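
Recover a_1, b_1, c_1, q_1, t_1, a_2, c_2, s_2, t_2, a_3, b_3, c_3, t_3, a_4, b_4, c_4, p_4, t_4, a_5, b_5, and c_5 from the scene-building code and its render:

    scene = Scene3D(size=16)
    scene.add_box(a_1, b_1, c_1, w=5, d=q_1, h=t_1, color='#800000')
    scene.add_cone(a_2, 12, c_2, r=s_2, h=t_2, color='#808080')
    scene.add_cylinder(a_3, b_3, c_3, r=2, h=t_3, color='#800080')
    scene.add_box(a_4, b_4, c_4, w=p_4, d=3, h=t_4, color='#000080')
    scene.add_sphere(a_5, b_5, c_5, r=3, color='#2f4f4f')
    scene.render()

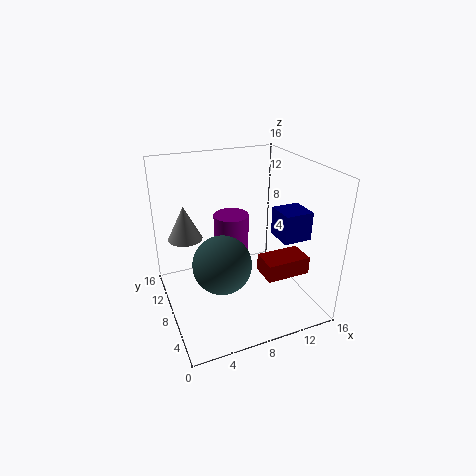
a_1 = 10
b_1 = 4
c_1 = 4
q_1 = 3
t_1 = 2
a_2 = 3
c_2 = 7
s_2 = 2
t_2 = 4
a_3 = 8
b_3 = 10
c_3 = 5
t_3 = 5
a_4 = 11
b_4 = 3
c_4 = 9
p_4 = 3
t_4 = 3
a_5 = 5
b_5 = 5
c_5 = 7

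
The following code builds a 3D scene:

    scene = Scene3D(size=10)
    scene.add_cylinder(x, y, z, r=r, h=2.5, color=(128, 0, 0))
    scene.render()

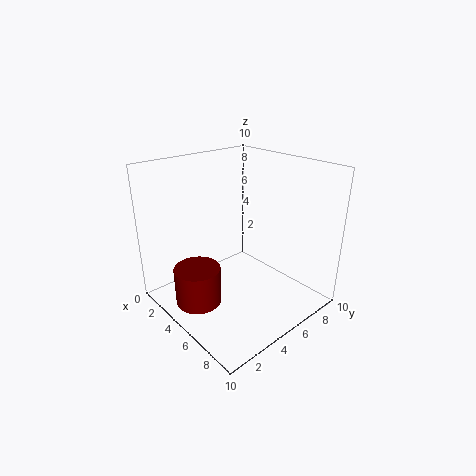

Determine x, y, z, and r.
x = 5, y = 1.5, z = 1.5, r = 1.5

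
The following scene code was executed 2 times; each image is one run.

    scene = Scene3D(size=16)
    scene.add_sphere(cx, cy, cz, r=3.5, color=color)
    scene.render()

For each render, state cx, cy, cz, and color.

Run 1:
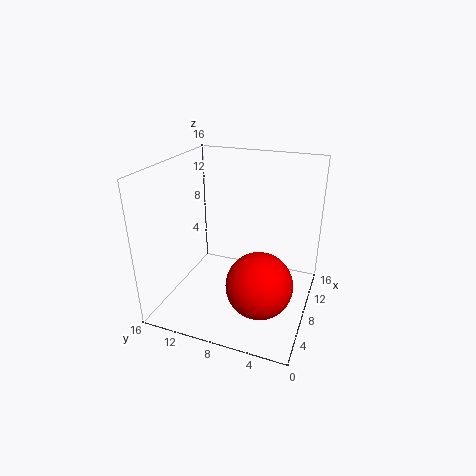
cx = 5, cy = 4.5, cz = 4.5, color = 'red'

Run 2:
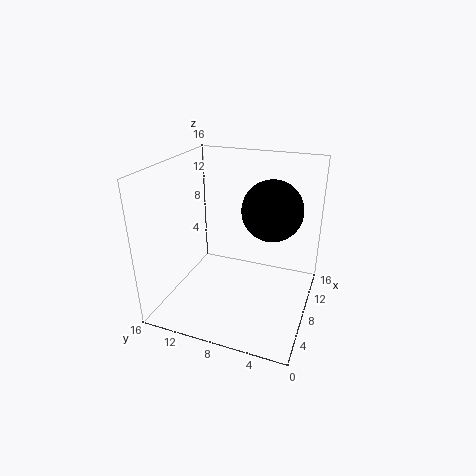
cx = 11, cy = 5, cz = 10.5, color = 'black'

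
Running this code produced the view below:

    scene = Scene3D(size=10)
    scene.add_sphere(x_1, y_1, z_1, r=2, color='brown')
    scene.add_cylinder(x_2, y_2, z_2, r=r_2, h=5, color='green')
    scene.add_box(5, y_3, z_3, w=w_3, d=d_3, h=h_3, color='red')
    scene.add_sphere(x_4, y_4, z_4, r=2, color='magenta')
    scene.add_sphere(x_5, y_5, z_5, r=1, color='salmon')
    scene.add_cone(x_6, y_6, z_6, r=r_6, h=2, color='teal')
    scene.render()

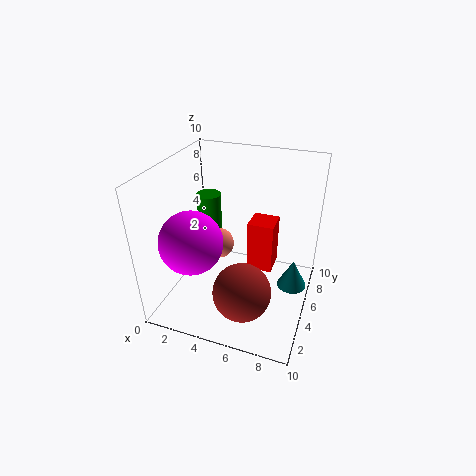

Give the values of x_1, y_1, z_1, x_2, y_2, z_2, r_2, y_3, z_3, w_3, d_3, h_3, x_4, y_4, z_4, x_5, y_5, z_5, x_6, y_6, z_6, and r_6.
x_1 = 6; y_1 = 3; z_1 = 2; x_2 = 1; y_2 = 9; z_2 = 1; r_2 = 1; y_3 = 7; z_3 = 1; w_3 = 2; d_3 = 2; h_3 = 4; x_4 = 3; y_4 = 2; z_4 = 6; x_5 = 4; y_5 = 4; z_5 = 5; x_6 = 9; y_6 = 5; z_6 = 2; r_6 = 1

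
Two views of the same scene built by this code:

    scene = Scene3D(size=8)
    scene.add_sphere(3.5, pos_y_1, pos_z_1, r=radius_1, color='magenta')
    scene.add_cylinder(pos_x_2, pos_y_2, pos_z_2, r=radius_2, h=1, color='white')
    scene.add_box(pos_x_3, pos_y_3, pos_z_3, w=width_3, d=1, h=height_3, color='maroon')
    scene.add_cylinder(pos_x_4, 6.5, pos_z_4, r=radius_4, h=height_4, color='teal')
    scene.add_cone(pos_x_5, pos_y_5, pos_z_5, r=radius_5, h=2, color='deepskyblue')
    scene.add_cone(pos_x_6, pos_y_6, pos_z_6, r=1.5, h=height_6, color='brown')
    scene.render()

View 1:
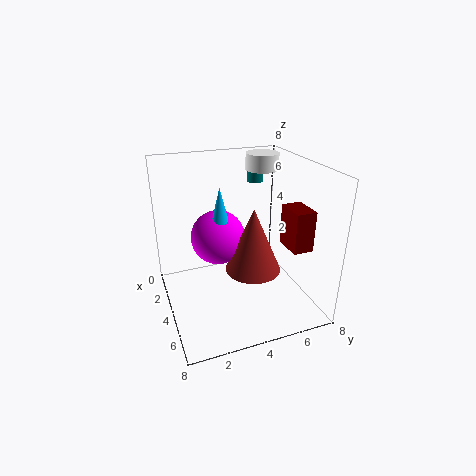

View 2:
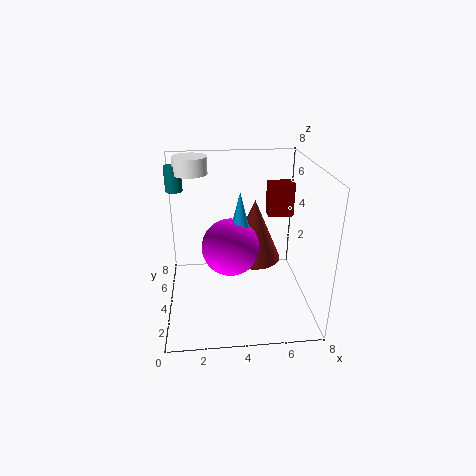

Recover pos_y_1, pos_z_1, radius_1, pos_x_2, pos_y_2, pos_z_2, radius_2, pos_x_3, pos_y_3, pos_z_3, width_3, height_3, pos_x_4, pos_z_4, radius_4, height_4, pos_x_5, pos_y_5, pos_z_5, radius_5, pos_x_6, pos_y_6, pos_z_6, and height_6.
pos_y_1 = 3, pos_z_1 = 4, radius_1 = 1.5, pos_x_2 = 1.5, pos_y_2 = 6.5, pos_z_2 = 7, radius_2 = 1, pos_x_3 = 6, pos_y_3 = 5.5, pos_z_3 = 4.5, width_3 = 1.5, height_3 = 2, pos_x_4 = 0.5, pos_z_4 = 6, radius_4 = 0.5, height_4 = 1.5, pos_x_5 = 4, pos_y_5 = 3, pos_z_5 = 5, radius_5 = 0.5, pos_x_6 = 5, pos_y_6 = 4.5, pos_z_6 = 2.5, height_6 = 3.5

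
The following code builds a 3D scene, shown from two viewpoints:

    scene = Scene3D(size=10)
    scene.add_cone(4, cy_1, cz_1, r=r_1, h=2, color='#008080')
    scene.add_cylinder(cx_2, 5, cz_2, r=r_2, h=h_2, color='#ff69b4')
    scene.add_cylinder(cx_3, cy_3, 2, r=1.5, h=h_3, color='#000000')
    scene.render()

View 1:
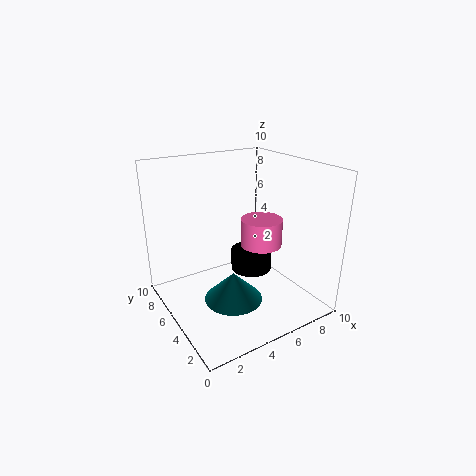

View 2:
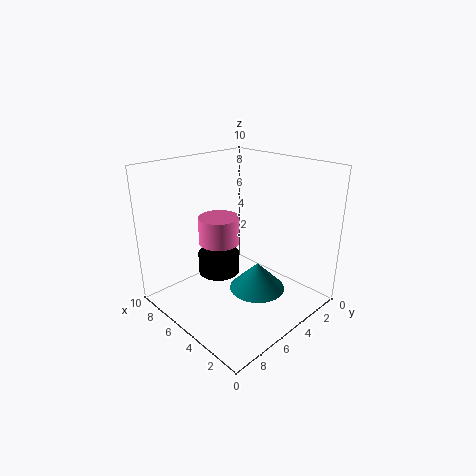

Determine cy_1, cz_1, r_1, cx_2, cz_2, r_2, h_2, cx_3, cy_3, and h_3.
cy_1 = 4
cz_1 = 1
r_1 = 2
cx_2 = 7
cz_2 = 4
r_2 = 1.5
h_2 = 2
cx_3 = 6.5
cy_3 = 5.5
h_3 = 1.5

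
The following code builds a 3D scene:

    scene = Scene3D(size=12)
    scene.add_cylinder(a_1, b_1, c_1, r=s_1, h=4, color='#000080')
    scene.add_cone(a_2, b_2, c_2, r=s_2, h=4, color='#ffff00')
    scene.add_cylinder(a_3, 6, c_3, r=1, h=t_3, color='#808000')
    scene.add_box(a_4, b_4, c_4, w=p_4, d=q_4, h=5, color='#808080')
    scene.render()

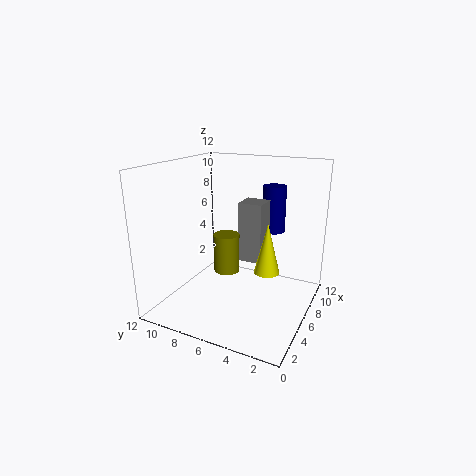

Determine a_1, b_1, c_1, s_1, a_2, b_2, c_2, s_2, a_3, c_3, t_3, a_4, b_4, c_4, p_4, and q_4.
a_1 = 9; b_1 = 4; c_1 = 6; s_1 = 1; a_2 = 5; b_2 = 3; c_2 = 4; s_2 = 1; a_3 = 4; c_3 = 4; t_3 = 3; a_4 = 6; b_4 = 4; c_4 = 4; p_4 = 2; q_4 = 2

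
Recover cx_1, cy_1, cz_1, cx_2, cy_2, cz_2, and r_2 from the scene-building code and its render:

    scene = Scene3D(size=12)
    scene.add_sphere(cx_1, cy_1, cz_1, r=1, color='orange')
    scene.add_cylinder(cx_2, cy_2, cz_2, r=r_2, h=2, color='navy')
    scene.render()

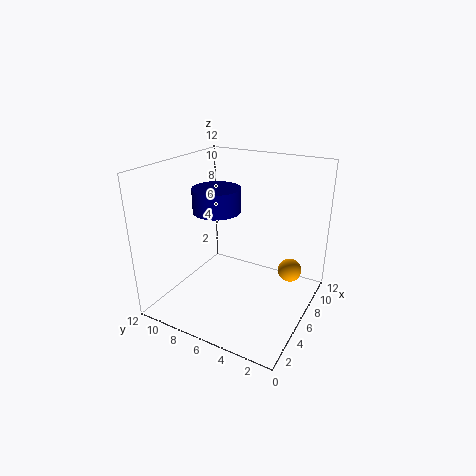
cx_1 = 8
cy_1 = 2
cz_1 = 3
cx_2 = 6
cy_2 = 8
cz_2 = 8
r_2 = 2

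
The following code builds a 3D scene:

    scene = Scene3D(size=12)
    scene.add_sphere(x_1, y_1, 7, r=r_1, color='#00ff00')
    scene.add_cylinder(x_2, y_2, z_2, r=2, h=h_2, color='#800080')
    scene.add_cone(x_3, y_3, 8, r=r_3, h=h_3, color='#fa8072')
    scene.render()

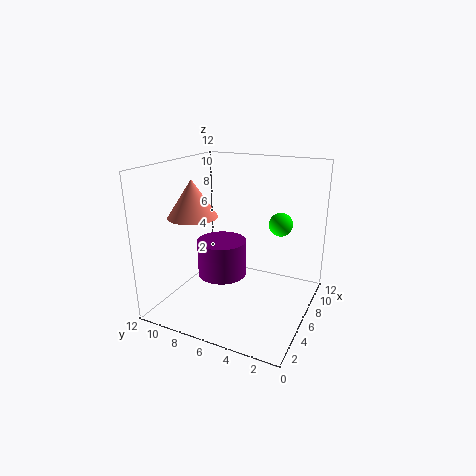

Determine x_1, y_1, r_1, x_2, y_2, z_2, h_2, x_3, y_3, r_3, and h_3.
x_1 = 8; y_1 = 3; r_1 = 1; x_2 = 5; y_2 = 7; z_2 = 3; h_2 = 3; x_3 = 4; y_3 = 9; r_3 = 2; h_3 = 3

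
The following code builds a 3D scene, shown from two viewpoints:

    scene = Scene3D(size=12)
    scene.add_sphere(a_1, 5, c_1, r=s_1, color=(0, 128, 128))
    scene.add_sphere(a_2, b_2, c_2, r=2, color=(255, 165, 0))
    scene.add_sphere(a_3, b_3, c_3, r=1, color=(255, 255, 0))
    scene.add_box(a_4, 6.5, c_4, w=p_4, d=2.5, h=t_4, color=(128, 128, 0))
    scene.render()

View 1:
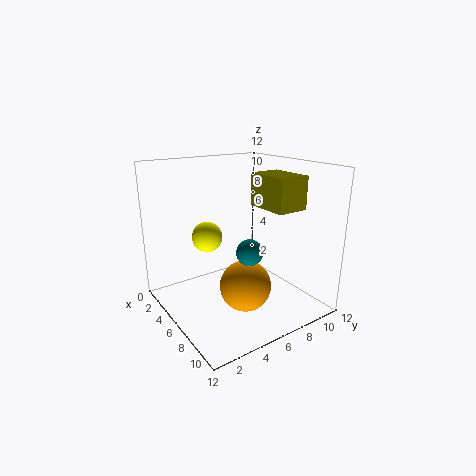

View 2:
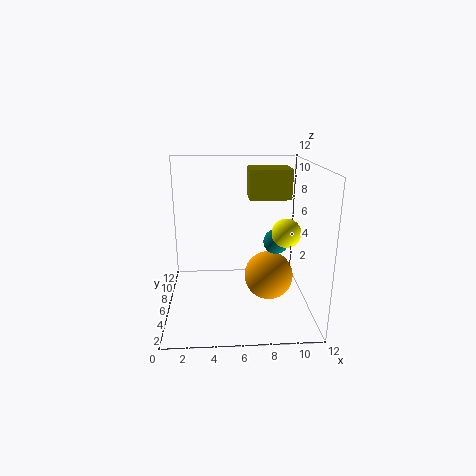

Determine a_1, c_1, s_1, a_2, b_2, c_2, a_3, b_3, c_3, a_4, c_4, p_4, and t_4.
a_1 = 9; c_1 = 6; s_1 = 1; a_2 = 8.5; b_2 = 5; c_2 = 3; a_3 = 9; b_3 = 1.5; c_3 = 8; a_4 = 7; c_4 = 9; p_4 = 3.5; t_4 = 2.5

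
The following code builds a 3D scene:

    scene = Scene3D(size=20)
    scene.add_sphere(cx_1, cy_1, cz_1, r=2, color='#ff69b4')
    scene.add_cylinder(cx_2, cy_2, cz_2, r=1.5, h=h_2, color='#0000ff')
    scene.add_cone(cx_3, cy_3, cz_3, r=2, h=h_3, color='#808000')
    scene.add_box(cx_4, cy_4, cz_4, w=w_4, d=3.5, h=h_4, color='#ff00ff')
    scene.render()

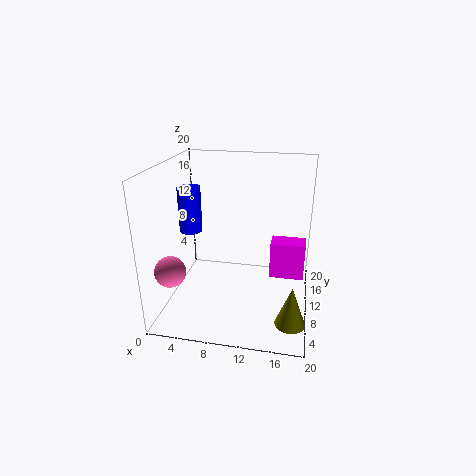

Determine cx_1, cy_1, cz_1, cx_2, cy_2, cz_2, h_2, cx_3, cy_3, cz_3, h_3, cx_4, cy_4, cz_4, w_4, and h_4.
cx_1 = 2.5; cy_1 = 3.5; cz_1 = 7.5; cx_2 = 4; cy_2 = 8; cz_2 = 11.5; h_2 = 6; cx_3 = 18; cy_3 = 5; cz_3 = 0.5; h_3 = 5.5; cx_4 = 14; cy_4 = 16; cz_4 = 0.5; w_4 = 5.5; h_4 = 6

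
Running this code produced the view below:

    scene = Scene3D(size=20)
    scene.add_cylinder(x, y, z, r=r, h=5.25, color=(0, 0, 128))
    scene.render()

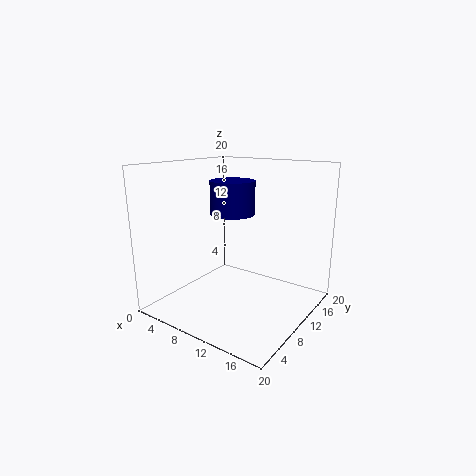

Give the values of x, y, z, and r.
x = 5.5, y = 15, z = 11.75, r = 3.5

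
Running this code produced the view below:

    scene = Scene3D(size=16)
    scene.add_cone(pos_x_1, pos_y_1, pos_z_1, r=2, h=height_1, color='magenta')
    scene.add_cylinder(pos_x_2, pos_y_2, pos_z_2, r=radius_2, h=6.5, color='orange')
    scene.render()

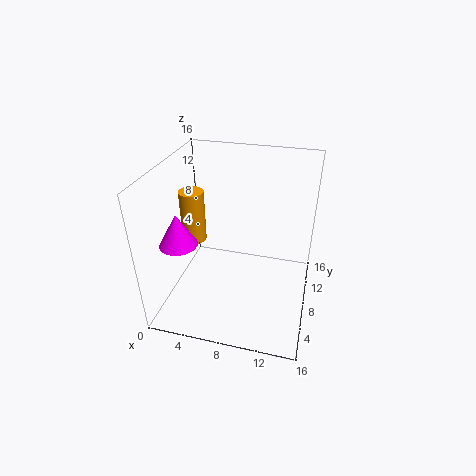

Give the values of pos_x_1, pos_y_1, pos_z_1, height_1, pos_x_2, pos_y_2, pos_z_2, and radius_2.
pos_x_1 = 2.5; pos_y_1 = 4.5; pos_z_1 = 8.5; height_1 = 3.5; pos_x_2 = 1.5; pos_y_2 = 11; pos_z_2 = 5; radius_2 = 1.5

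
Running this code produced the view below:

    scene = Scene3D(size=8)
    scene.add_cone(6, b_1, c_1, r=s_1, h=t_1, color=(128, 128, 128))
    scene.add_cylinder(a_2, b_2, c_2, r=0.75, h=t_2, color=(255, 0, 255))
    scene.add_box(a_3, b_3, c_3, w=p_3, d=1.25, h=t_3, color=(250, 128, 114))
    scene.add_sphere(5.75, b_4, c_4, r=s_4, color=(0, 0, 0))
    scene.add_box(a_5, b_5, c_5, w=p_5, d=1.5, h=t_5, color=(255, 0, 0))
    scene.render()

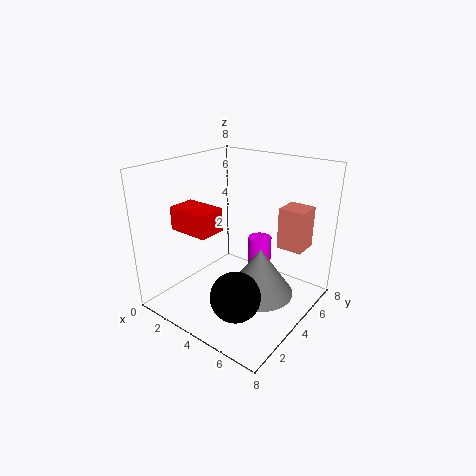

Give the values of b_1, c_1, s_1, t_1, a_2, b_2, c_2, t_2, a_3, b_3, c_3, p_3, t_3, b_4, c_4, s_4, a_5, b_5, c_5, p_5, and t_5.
b_1 = 3.25; c_1 = 1.75; s_1 = 1.75; t_1 = 2.5; a_2 = 3.5; b_2 = 7; c_2 = 0.75; t_2 = 2; a_3 = 6.75; b_3 = 3.5; c_3 = 4.5; p_3 = 1.25; t_3 = 2; b_4 = 1.5; c_4 = 2.25; s_4 = 1.25; a_5 = 1.5; b_5 = 1.5; c_5 = 4.75; p_5 = 2.25; t_5 = 1.25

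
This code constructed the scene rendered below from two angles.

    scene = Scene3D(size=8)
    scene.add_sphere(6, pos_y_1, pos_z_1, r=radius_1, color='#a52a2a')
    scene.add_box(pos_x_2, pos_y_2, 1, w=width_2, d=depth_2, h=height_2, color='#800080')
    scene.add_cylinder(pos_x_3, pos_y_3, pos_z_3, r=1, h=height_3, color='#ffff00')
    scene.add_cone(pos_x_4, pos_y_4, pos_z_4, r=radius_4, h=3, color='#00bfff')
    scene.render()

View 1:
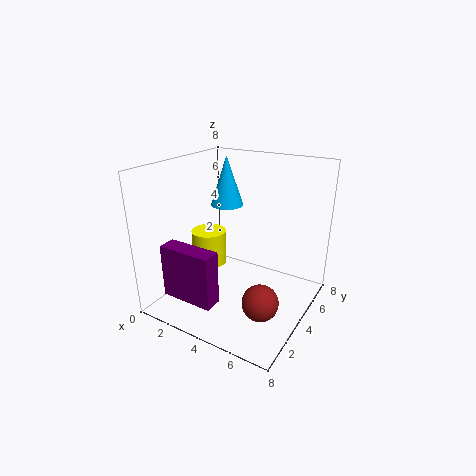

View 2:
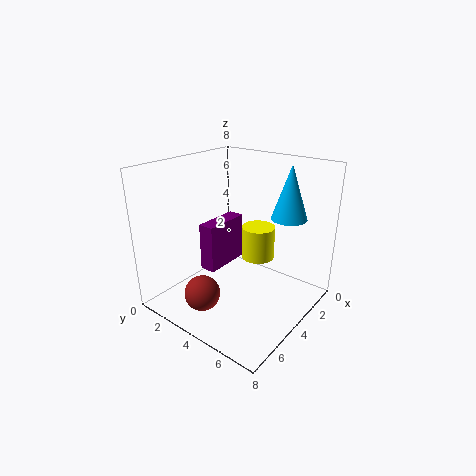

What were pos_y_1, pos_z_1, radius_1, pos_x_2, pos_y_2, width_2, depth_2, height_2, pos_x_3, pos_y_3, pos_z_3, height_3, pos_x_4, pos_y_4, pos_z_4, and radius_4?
pos_y_1 = 3, pos_z_1 = 1, radius_1 = 1, pos_x_2 = 1, pos_y_2 = 1, width_2 = 3, depth_2 = 1, height_2 = 3, pos_x_3 = 2, pos_y_3 = 4, pos_z_3 = 2, height_3 = 2, pos_x_4 = 2, pos_y_4 = 6, pos_z_4 = 5, radius_4 = 1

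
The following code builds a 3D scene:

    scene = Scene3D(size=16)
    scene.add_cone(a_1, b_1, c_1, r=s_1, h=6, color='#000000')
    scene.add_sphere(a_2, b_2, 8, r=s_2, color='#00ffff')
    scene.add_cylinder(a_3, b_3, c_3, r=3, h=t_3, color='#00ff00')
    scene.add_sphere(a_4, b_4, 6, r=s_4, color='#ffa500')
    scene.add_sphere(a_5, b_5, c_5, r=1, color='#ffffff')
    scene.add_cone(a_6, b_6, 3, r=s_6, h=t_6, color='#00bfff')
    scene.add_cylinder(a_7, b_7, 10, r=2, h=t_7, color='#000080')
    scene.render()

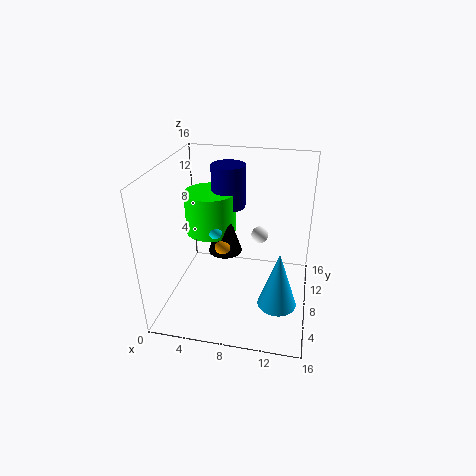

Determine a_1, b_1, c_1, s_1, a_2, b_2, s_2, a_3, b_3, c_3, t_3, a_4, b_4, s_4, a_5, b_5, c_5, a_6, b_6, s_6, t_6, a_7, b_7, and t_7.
a_1 = 6
b_1 = 10
c_1 = 5
s_1 = 2
a_2 = 5
b_2 = 9
s_2 = 1
a_3 = 4
b_3 = 11
c_3 = 7
t_3 = 5
a_4 = 6
b_4 = 9
s_4 = 1
a_5 = 10
b_5 = 11
c_5 = 7
a_6 = 13
b_6 = 4
s_6 = 2
t_6 = 6
a_7 = 6
b_7 = 12
t_7 = 5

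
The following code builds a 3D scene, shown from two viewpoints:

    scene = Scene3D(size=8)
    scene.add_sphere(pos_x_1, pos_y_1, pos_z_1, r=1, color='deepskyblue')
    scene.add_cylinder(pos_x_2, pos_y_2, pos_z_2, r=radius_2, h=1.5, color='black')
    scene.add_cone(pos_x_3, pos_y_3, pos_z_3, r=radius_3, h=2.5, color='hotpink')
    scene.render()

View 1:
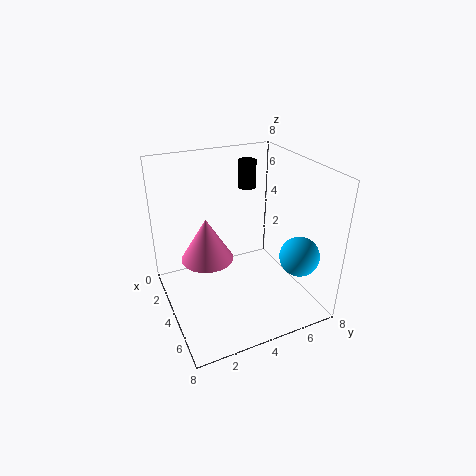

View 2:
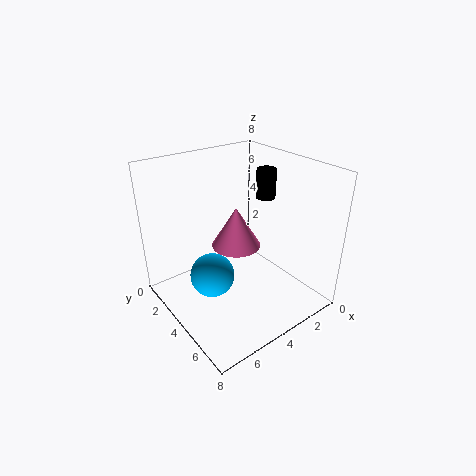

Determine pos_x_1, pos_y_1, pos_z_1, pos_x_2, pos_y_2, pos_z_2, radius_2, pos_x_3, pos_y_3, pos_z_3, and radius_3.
pos_x_1 = 7, pos_y_1 = 6, pos_z_1 = 4, pos_x_2 = 3, pos_y_2 = 5, pos_z_2 = 6.5, radius_2 = 0.5, pos_x_3 = 3, pos_y_3 = 2.5, pos_z_3 = 2.5, radius_3 = 1.5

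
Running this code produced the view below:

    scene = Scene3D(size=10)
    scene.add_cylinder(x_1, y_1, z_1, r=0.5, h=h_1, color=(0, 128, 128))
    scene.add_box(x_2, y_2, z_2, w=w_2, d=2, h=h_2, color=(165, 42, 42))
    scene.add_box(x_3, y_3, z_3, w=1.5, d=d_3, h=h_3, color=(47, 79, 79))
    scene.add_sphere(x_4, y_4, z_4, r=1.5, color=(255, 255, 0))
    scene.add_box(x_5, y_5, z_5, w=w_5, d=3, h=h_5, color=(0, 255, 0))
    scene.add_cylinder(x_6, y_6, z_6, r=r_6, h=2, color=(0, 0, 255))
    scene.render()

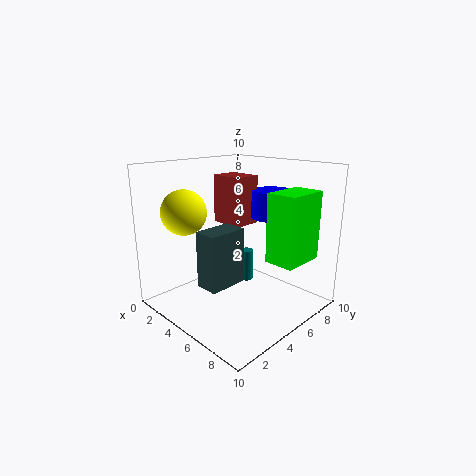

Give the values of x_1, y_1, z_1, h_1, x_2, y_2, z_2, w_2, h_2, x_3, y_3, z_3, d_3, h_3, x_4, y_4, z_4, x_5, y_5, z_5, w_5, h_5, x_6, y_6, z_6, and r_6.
x_1 = 3.5; y_1 = 7.5; z_1 = 0.5; h_1 = 2.5; x_2 = 2; y_2 = 5.5; z_2 = 5.5; w_2 = 2.5; h_2 = 3.5; x_3 = 5.5; y_3 = 1; z_3 = 3; d_3 = 2.5; h_3 = 3.5; x_4 = 3; y_4 = 2; z_4 = 7; x_5 = 7.5; y_5 = 5; z_5 = 4; w_5 = 2; h_5 = 4.5; x_6 = 5.5; y_6 = 8; z_6 = 6; r_6 = 1.5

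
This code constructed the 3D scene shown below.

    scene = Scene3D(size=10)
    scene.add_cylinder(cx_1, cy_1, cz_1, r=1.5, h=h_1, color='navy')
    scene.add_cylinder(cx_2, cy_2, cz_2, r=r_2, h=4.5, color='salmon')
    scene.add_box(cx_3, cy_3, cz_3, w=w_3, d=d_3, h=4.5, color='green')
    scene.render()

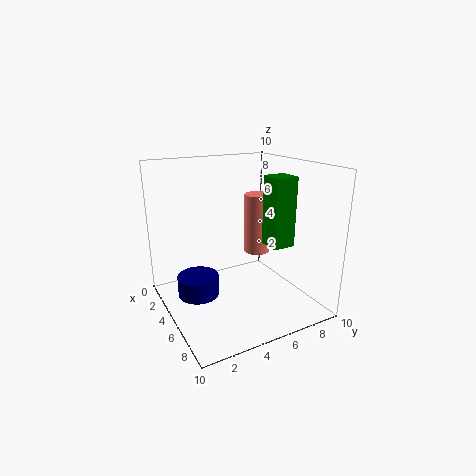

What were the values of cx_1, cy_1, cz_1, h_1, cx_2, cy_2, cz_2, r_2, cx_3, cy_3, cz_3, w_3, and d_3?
cx_1 = 3.5, cy_1 = 2.5, cz_1 = 0.5, h_1 = 1.5, cx_2 = 3.5, cy_2 = 7.5, cz_2 = 3, r_2 = 1, cx_3 = 6.5, cy_3 = 6, cz_3 = 5, w_3 = 1.5, d_3 = 1.5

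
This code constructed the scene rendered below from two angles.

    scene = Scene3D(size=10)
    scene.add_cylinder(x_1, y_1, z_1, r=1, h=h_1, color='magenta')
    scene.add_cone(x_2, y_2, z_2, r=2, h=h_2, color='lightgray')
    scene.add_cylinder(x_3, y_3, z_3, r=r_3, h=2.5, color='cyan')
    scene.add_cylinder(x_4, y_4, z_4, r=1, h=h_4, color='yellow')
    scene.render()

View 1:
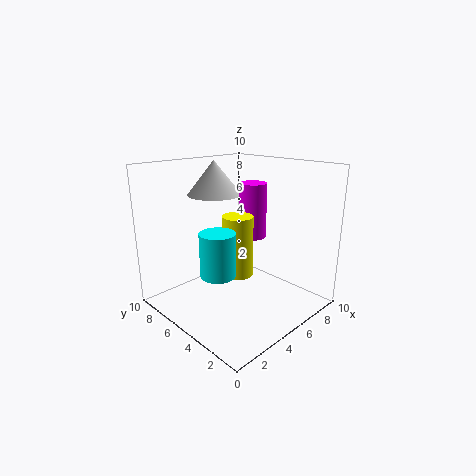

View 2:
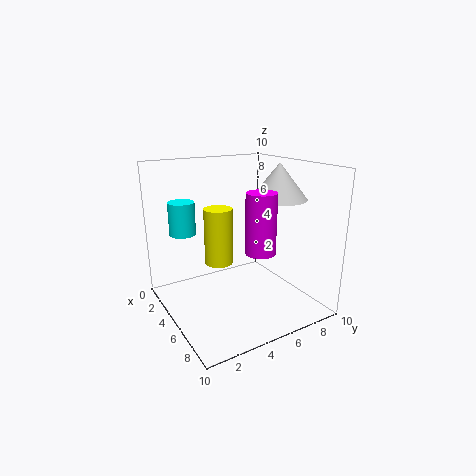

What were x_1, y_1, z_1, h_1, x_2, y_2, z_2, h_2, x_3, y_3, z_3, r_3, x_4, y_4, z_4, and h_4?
x_1 = 7; y_1 = 5.5; z_1 = 4.5; h_1 = 4; x_2 = 5.5; y_2 = 8; z_2 = 7.5; h_2 = 2.5; x_3 = 1; y_3 = 2.5; z_3 = 4.5; r_3 = 1; x_4 = 4; y_4 = 4; z_4 = 3; h_4 = 4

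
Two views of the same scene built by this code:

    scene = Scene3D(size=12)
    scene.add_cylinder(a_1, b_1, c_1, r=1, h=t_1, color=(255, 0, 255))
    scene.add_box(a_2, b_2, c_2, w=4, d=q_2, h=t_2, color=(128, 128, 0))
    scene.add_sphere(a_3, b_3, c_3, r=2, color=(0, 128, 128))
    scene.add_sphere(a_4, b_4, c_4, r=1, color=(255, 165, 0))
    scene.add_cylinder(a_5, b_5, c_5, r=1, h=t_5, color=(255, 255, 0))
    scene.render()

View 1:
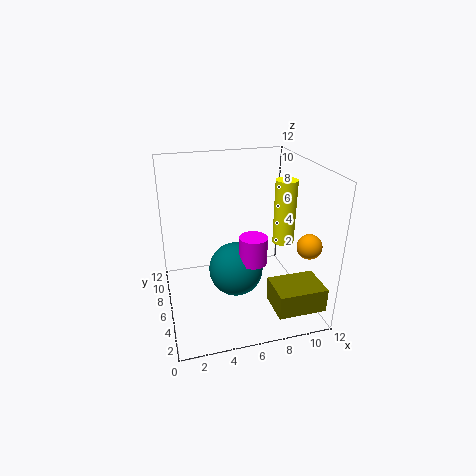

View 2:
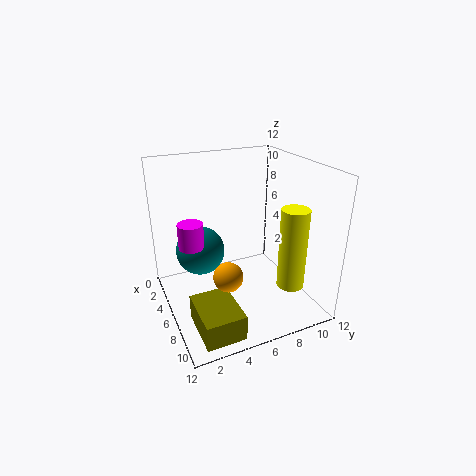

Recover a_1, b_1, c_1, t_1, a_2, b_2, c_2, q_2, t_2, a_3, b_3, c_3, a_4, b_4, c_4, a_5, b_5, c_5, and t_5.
a_1 = 6, b_1 = 2, c_1 = 6, t_1 = 2, a_2 = 8, b_2 = 1, c_2 = 1, q_2 = 3, t_2 = 2, a_3 = 5, b_3 = 3, c_3 = 5, a_4 = 11, b_4 = 3, c_4 = 6, a_5 = 11, b_5 = 8, c_5 = 4, t_5 = 6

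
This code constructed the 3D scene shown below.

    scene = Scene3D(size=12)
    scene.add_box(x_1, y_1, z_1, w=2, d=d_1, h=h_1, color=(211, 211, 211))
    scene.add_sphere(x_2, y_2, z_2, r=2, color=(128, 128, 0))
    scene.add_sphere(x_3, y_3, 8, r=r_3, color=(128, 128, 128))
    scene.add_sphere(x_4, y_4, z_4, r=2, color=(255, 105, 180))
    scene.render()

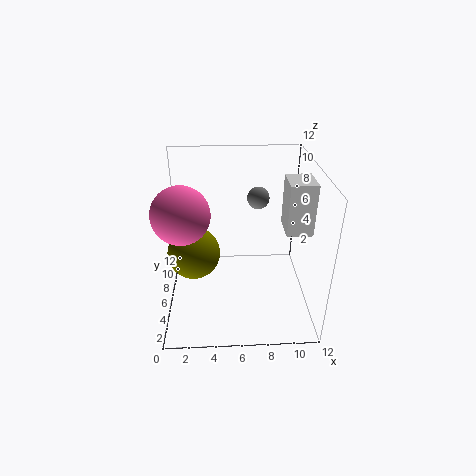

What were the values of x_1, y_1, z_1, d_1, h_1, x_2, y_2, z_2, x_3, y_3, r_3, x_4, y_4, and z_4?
x_1 = 9.5
y_1 = 3.5
z_1 = 7.5
d_1 = 2.5
h_1 = 4
x_2 = 2.5
y_2 = 4
z_2 = 6
x_3 = 8
y_3 = 9.5
r_3 = 1
x_4 = 2
y_4 = 2.5
z_4 = 10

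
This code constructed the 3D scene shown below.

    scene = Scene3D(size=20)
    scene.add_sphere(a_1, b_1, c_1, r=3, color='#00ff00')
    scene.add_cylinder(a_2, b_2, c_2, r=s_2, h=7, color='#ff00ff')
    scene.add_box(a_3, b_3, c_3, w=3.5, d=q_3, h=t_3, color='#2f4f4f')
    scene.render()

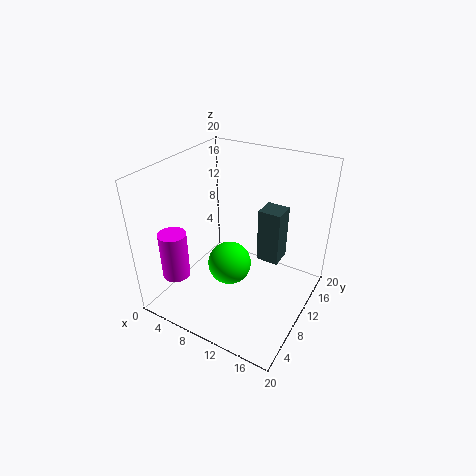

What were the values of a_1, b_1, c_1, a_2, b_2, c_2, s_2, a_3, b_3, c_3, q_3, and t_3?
a_1 = 9.5, b_1 = 8.5, c_1 = 6.5, a_2 = 2, b_2 = 5.5, c_2 = 3.5, s_2 = 2, a_3 = 10.5, b_3 = 15, c_3 = 3.5, q_3 = 3.5, t_3 = 8.5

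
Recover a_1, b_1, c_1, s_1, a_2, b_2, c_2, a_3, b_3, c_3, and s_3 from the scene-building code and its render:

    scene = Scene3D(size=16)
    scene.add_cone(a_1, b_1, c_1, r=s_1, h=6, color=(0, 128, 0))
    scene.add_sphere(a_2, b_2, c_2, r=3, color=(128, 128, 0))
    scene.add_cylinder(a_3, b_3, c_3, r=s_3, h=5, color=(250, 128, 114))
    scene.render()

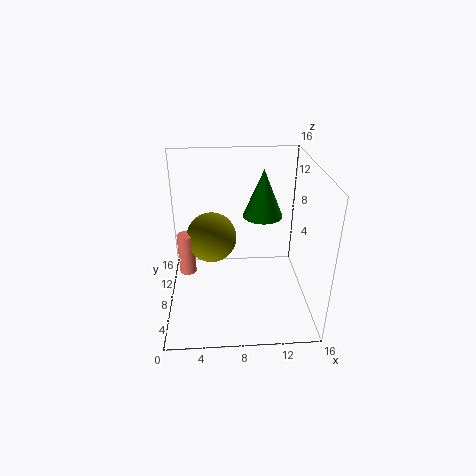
a_1 = 11.5, b_1 = 13.5, c_1 = 8, s_1 = 2.5, a_2 = 5, b_2 = 11, c_2 = 6.5, a_3 = 2, b_3 = 10, c_3 = 2.5, s_3 = 1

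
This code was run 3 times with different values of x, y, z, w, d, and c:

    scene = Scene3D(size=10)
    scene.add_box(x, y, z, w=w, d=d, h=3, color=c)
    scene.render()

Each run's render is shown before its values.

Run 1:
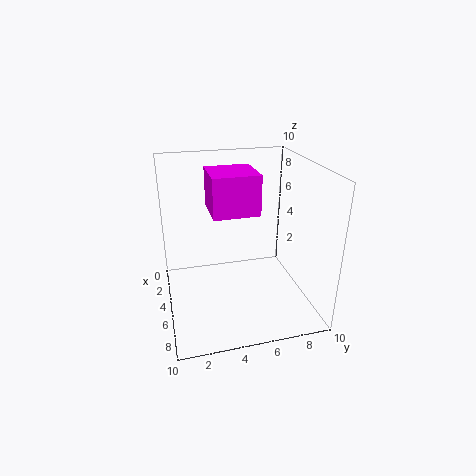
x = 0.5
y = 3.5
z = 6
w = 3.5
d = 3.5
c = 'magenta'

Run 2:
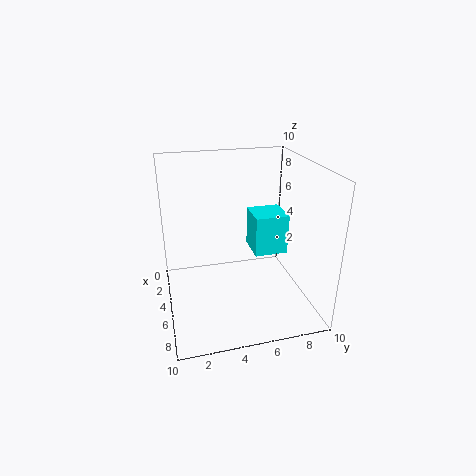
x = 2
y = 6.5
z = 3
w = 2.5
d = 2.5
c = 'cyan'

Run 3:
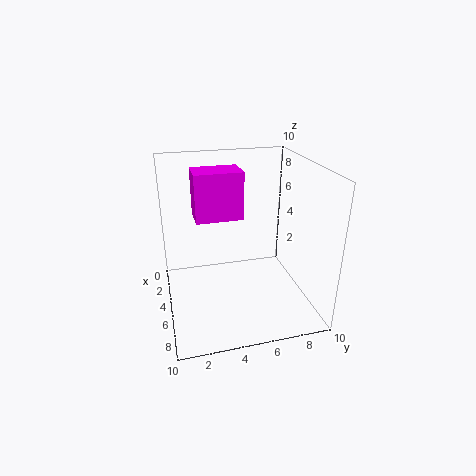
x = 4.5
y = 2
z = 7
w = 2
d = 3
c = 'magenta'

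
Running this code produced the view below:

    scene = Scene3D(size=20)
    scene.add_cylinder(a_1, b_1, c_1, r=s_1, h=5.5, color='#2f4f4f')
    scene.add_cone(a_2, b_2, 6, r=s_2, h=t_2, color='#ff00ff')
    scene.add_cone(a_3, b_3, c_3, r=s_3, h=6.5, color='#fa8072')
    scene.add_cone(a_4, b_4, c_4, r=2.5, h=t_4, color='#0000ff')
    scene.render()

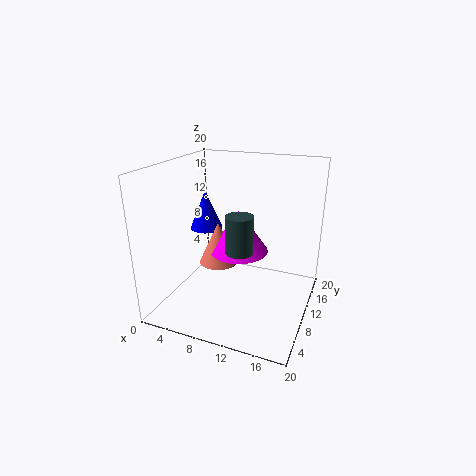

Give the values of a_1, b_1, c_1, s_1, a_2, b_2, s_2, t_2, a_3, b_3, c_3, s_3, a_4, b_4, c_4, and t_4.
a_1 = 10; b_1 = 10.5; c_1 = 7.5; s_1 = 2; a_2 = 8.5; b_2 = 14; s_2 = 4.5; t_2 = 6.5; a_3 = 5.5; b_3 = 13; c_3 = 4; s_3 = 3; a_4 = 3; b_4 = 14; c_4 = 9; t_4 = 6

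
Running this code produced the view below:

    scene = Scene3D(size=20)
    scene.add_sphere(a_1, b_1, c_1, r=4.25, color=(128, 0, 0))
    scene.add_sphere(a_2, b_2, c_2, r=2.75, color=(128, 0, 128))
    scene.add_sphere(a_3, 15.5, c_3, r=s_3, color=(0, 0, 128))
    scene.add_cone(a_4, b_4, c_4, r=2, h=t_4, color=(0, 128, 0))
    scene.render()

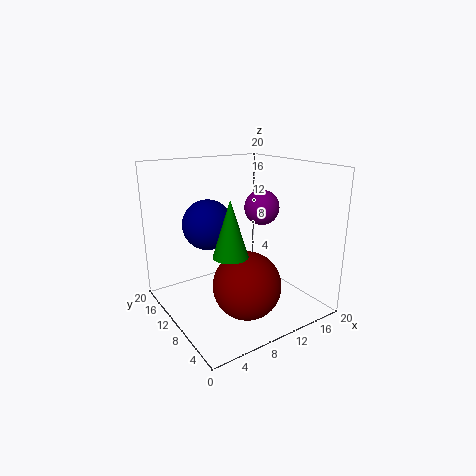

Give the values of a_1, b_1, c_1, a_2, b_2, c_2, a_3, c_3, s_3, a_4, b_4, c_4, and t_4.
a_1 = 7.5, b_1 = 4.25, c_1 = 6, a_2 = 17, b_2 = 13.75, c_2 = 12.5, a_3 = 8.25, c_3 = 10.75, s_3 = 3.75, a_4 = 4.5, b_4 = 3.25, c_4 = 11, t_4 = 6.5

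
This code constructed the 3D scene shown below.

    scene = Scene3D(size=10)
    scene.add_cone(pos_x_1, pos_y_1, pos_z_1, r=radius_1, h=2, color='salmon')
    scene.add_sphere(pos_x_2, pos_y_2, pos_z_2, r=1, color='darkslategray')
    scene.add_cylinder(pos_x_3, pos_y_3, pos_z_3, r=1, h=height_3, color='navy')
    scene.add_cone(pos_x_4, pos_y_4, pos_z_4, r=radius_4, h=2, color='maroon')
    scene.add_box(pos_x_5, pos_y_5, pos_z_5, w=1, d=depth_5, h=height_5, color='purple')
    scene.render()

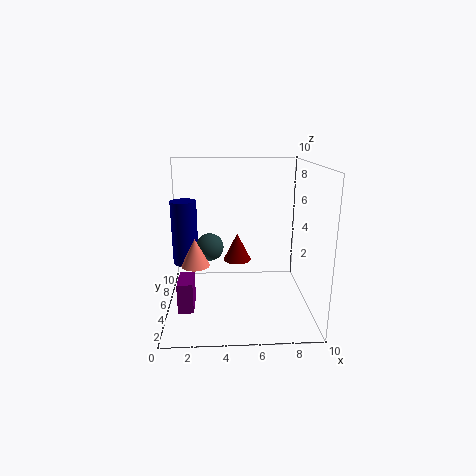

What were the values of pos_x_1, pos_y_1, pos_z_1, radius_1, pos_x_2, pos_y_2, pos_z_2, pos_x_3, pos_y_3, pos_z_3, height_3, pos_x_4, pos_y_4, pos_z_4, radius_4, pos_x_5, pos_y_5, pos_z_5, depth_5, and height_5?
pos_x_1 = 2, pos_y_1 = 5, pos_z_1 = 3, radius_1 = 1, pos_x_2 = 3, pos_y_2 = 6, pos_z_2 = 4, pos_x_3 = 1, pos_y_3 = 8, pos_z_3 = 2, height_3 = 5, pos_x_4 = 5, pos_y_4 = 6, pos_z_4 = 3, radius_4 = 1, pos_x_5 = 1, pos_y_5 = 2, pos_z_5 = 1, depth_5 = 2, height_5 = 2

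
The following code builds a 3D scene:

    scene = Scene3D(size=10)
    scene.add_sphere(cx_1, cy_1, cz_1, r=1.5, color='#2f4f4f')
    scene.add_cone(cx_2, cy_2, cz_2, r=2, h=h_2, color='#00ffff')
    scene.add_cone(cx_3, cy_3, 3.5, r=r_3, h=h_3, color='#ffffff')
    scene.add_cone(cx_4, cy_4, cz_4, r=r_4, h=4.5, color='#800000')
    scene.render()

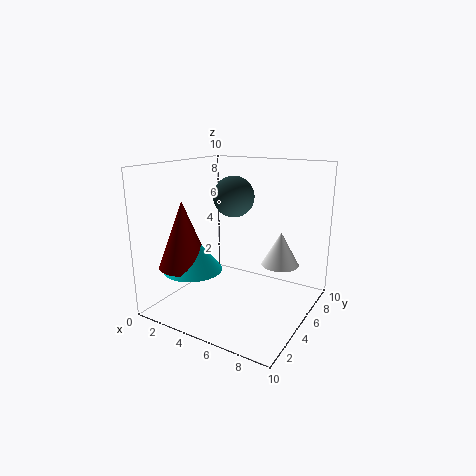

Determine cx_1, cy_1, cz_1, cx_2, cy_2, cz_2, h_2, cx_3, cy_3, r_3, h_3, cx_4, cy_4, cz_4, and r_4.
cx_1 = 3.75, cy_1 = 6.5, cz_1 = 7.5, cx_2 = 2.75, cy_2 = 2.75, cz_2 = 3, h_2 = 2.5, cx_3 = 8, cy_3 = 5.5, r_3 = 1.25, h_3 = 2.25, cx_4 = 2.25, cy_4 = 2.5, cz_4 = 3.25, r_4 = 1.75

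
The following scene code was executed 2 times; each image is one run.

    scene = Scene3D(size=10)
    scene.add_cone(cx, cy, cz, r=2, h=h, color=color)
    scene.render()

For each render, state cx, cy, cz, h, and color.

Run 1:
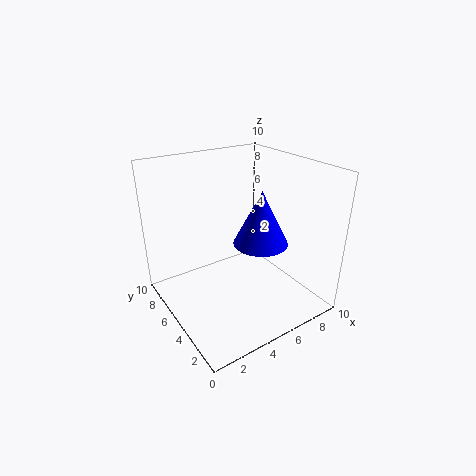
cx = 7
cy = 5
cz = 4
h = 4
color = 'blue'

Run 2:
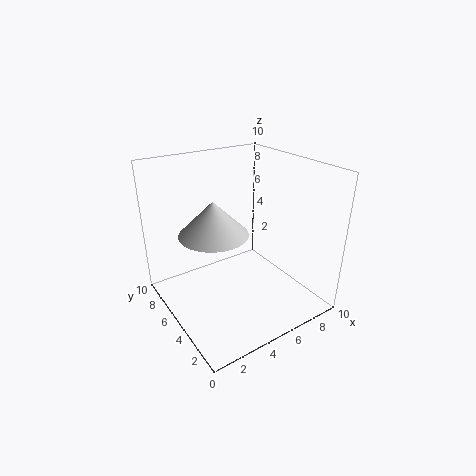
cx = 2
cy = 3
cz = 7
h = 2
color = 'lightgray'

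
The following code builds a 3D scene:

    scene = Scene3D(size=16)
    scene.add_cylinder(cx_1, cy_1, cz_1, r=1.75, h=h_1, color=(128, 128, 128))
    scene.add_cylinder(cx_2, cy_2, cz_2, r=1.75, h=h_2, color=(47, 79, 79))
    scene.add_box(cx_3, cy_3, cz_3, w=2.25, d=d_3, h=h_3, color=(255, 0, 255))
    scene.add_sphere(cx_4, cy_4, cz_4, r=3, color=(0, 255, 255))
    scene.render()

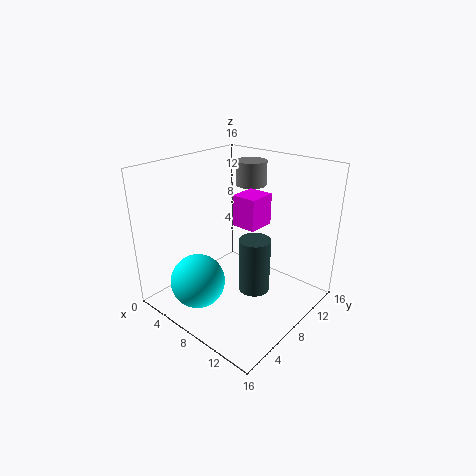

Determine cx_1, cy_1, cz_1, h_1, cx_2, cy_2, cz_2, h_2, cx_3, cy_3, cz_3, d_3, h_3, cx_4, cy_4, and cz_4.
cx_1 = 6.75, cy_1 = 11.75, cz_1 = 13, h_1 = 2.75, cx_2 = 10, cy_2 = 8.5, cz_2 = 2, h_2 = 6.25, cx_3 = 11.5, cy_3 = 3.25, cz_3 = 12.25, d_3 = 2.5, h_3 = 2.75, cx_4 = 5.75, cy_4 = 3.75, cz_4 = 3.5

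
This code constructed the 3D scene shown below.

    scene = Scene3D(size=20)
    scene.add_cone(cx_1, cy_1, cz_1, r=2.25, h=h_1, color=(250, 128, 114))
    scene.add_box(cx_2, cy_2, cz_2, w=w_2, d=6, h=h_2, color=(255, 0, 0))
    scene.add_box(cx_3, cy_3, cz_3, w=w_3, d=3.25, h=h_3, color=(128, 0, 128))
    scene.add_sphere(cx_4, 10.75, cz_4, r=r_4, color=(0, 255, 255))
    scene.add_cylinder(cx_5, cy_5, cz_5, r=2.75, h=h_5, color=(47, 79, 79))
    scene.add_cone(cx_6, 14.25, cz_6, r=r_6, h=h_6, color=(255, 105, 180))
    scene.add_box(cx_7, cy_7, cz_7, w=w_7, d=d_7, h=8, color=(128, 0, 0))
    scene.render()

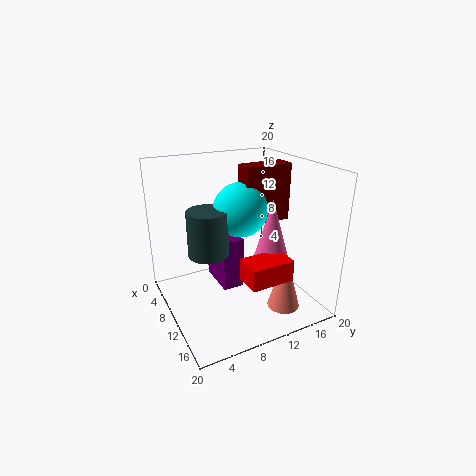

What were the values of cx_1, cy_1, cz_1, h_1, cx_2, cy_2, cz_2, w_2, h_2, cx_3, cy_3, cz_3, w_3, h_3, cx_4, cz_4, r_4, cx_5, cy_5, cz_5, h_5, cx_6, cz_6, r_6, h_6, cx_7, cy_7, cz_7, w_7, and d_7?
cx_1 = 15; cy_1 = 14.75; cz_1 = 0.5; h_1 = 8.25; cx_2 = 13; cy_2 = 8.75; cz_2 = 5.5; w_2 = 3.75; h_2 = 3; cx_3 = 1.5; cy_3 = 8.75; cz_3 = 0.5; w_3 = 6.5; h_3 = 8; cx_4 = 9.25; cz_4 = 13.75; r_4 = 3.75; cx_5 = 9.5; cy_5 = 5.75; cz_5 = 8.25; h_5 = 6.25; cx_6 = 12; cz_6 = 6.75; r_6 = 2.5; h_6 = 8.75; cx_7 = 8; cy_7 = 11; cz_7 = 11.75; w_7 = 2.75; d_7 = 6.75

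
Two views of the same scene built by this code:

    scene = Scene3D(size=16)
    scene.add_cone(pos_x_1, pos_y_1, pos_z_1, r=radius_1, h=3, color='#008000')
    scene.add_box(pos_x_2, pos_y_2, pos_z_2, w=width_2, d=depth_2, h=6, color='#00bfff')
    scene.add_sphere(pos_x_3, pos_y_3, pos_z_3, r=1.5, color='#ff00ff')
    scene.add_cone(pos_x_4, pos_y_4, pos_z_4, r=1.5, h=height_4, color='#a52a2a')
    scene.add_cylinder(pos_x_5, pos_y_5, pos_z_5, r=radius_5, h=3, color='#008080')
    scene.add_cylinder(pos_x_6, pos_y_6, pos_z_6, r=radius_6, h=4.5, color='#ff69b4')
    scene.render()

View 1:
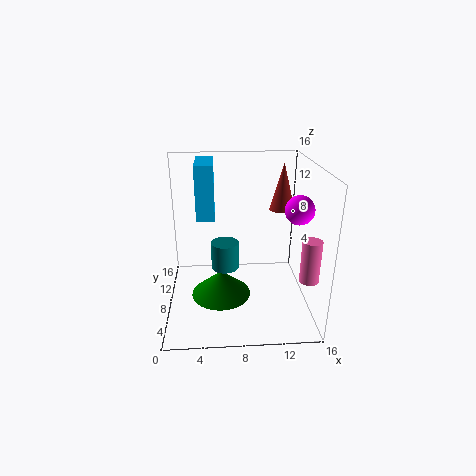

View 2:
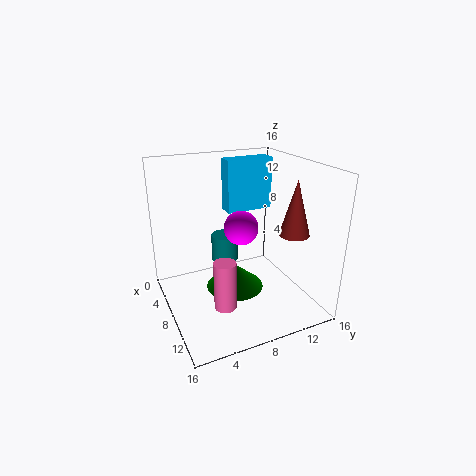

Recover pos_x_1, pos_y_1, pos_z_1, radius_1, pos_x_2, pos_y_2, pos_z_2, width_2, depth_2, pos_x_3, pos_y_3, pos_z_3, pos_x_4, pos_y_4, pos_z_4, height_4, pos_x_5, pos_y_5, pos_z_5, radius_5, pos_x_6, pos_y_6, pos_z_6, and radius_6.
pos_x_1 = 6; pos_y_1 = 8.5; pos_z_1 = 0.5; radius_1 = 3.5; pos_x_2 = 3.5; pos_y_2 = 8; pos_z_2 = 10; width_2 = 2; depth_2 = 5.5; pos_x_3 = 14; pos_y_3 = 5.5; pos_z_3 = 12; pos_x_4 = 13.5; pos_y_4 = 11.5; pos_z_4 = 10; height_4 = 5.5; pos_x_5 = 6.5; pos_y_5 = 7; pos_z_5 = 5; radius_5 = 1.5; pos_x_6 = 15; pos_y_6 = 3.5; pos_z_6 = 5; radius_6 = 1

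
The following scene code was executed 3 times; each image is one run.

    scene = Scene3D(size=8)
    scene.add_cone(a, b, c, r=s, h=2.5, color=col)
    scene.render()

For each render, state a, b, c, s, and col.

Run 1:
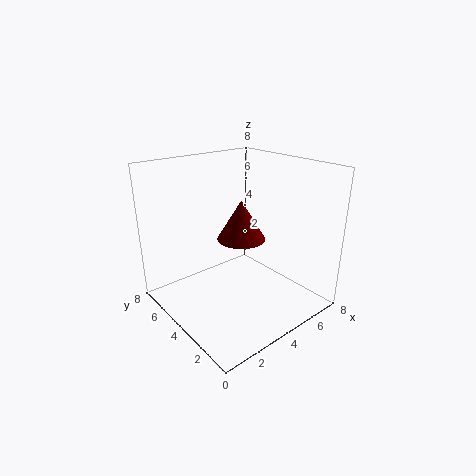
a = 5.5, b = 5.5, c = 3, s = 1.5, col = 'maroon'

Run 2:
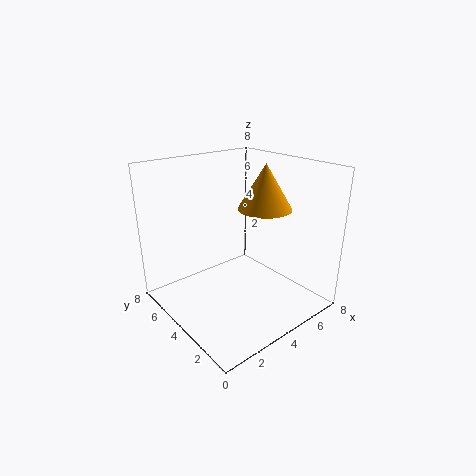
a = 5.5, b = 3.5, c = 5.5, s = 1.5, col = 'orange'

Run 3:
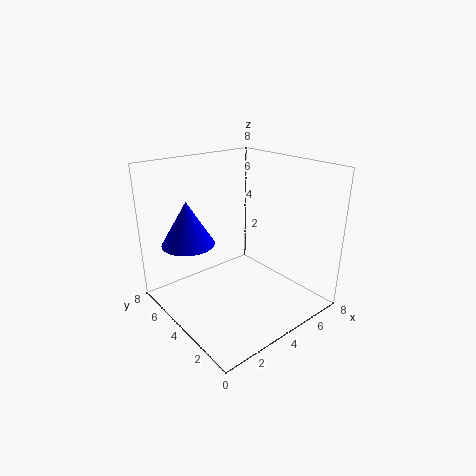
a = 2, b = 6, c = 3.5, s = 1.5, col = 'blue'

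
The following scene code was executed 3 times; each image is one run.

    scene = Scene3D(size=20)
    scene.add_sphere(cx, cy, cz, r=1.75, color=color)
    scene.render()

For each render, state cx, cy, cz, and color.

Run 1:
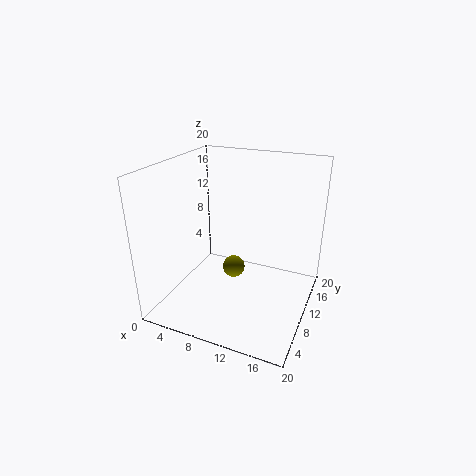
cx = 7.5; cy = 14; cz = 2.5; color = 'olive'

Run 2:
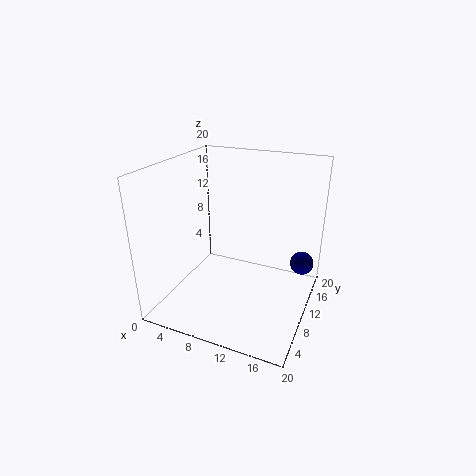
cx = 18; cy = 16; cz = 4.5; color = 'navy'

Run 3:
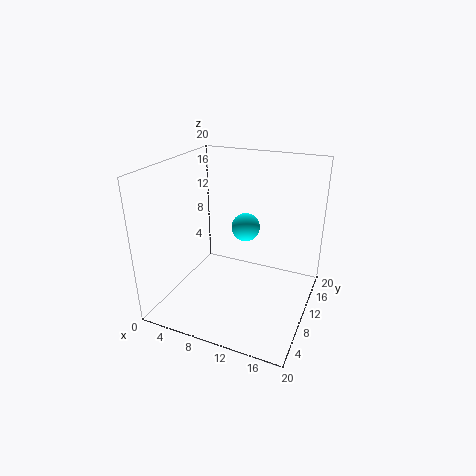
cx = 12.25; cy = 7.25; cz = 13.25; color = 'cyan'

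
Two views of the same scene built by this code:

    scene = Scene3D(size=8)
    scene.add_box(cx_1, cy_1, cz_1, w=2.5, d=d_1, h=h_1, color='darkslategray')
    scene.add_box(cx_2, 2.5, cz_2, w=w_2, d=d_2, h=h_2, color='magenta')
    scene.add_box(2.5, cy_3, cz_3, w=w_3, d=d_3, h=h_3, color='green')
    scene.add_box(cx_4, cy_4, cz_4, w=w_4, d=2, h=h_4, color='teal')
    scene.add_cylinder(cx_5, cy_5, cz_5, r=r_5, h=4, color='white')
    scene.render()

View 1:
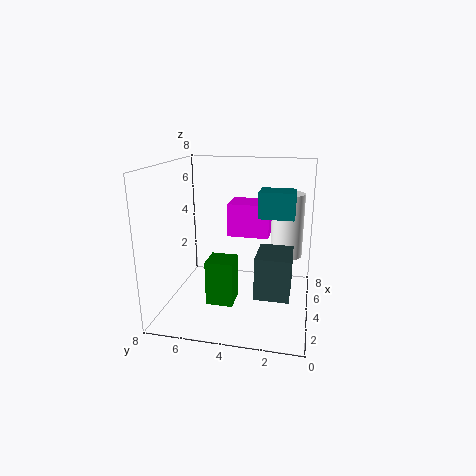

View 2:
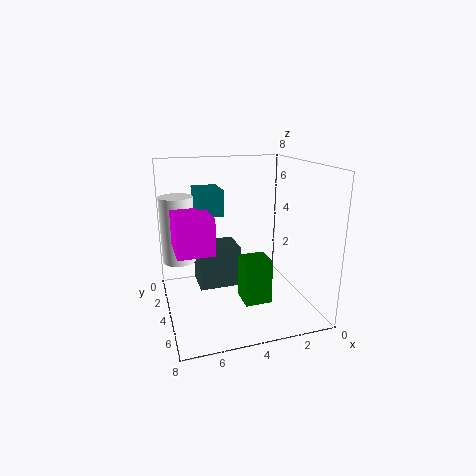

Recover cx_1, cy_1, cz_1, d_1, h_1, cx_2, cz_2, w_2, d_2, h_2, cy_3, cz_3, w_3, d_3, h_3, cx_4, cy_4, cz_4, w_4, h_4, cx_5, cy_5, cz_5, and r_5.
cx_1 = 3.5, cy_1 = 1, cz_1 = 0.5, d_1 = 2, h_1 = 2.5, cx_2 = 5.5, cz_2 = 3.5, w_2 = 2, d_2 = 2.5, h_2 = 2, cy_3 = 4, cz_3 = 0.5, w_3 = 1.5, d_3 = 1.5, h_3 = 2.5, cx_4 = 4.5, cy_4 = 1, cz_4 = 5, w_4 = 1.5, h_4 = 1.5, cx_5 = 7, cy_5 = 1.5, cz_5 = 2, r_5 = 1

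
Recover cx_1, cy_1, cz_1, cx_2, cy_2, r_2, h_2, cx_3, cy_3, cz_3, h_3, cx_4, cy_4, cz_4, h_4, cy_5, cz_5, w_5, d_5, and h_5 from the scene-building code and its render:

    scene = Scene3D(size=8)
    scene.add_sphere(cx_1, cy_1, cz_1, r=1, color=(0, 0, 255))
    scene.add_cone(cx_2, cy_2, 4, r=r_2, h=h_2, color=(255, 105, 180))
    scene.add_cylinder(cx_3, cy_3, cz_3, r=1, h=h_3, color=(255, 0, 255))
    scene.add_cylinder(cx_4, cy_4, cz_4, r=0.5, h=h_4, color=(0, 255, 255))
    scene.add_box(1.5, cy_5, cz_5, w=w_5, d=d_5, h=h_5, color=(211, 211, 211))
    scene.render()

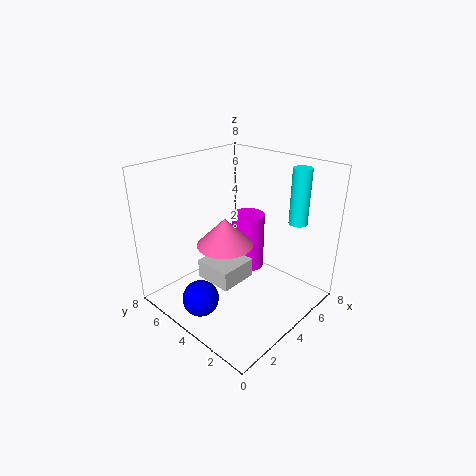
cx_1 = 1.5
cy_1 = 4.5
cz_1 = 1
cx_2 = 3
cy_2 = 4
r_2 = 1.5
h_2 = 1.5
cx_3 = 6
cy_3 = 5
cz_3 = 1
h_3 = 3.5
cx_4 = 6
cy_4 = 1.5
cz_4 = 5
h_4 = 3
cy_5 = 2.5
cz_5 = 2.5
w_5 = 2
d_5 = 2
h_5 = 1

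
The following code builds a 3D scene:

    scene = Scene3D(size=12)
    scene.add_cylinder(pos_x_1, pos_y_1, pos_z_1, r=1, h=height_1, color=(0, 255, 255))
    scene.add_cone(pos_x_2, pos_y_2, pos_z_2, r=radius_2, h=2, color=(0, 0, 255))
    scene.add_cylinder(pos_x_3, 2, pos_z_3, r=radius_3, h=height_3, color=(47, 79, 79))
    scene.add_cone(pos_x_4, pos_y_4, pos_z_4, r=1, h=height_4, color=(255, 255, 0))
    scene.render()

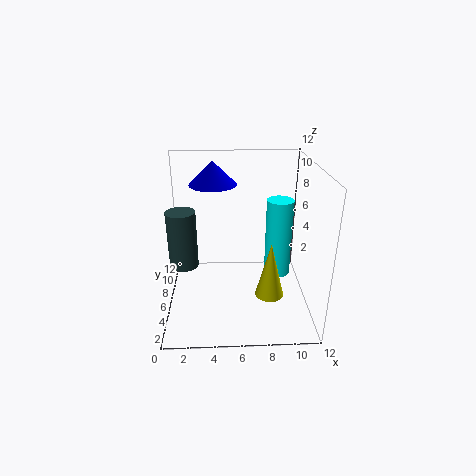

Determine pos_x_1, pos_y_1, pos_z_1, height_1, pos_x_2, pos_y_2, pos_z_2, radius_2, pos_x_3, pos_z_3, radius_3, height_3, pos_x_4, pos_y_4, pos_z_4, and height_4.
pos_x_1 = 9; pos_y_1 = 4; pos_z_1 = 4; height_1 = 6; pos_x_2 = 4; pos_y_2 = 8; pos_z_2 = 10; radius_2 = 2; pos_x_3 = 2; pos_z_3 = 6; radius_3 = 1; height_3 = 4; pos_x_4 = 8; pos_y_4 = 1; pos_z_4 = 4; height_4 = 4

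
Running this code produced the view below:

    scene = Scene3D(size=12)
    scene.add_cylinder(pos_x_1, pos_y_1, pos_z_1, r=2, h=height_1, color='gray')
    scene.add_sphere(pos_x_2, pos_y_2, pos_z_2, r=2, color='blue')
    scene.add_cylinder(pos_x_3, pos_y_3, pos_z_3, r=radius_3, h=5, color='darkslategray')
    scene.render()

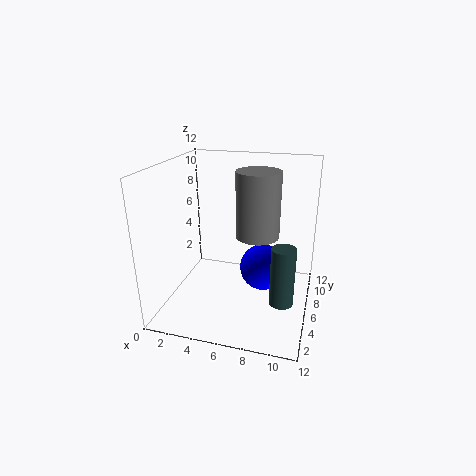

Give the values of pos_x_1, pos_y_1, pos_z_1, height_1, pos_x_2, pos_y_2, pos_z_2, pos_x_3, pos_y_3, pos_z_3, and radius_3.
pos_x_1 = 7, pos_y_1 = 9, pos_z_1 = 5, height_1 = 6, pos_x_2 = 8, pos_y_2 = 7, pos_z_2 = 3, pos_x_3 = 10, pos_y_3 = 5, pos_z_3 = 1, radius_3 = 1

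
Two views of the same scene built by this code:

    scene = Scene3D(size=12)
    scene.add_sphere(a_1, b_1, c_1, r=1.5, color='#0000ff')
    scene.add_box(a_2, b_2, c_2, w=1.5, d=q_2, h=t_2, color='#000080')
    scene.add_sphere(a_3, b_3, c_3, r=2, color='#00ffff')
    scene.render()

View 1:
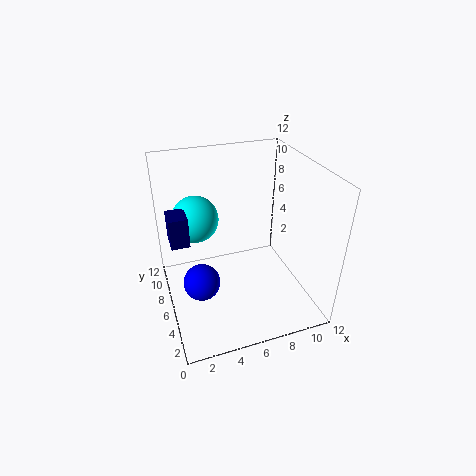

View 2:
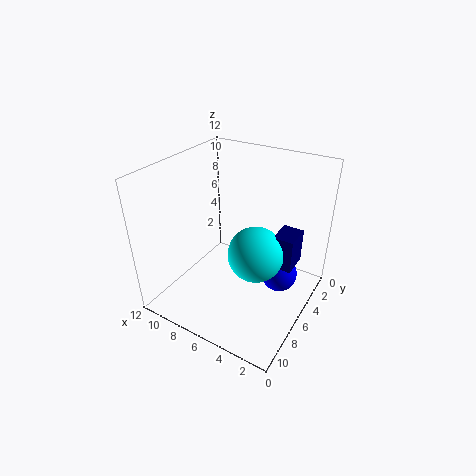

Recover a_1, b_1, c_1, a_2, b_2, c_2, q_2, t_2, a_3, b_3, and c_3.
a_1 = 2.5; b_1 = 5; c_1 = 3; a_2 = 0.5; b_2 = 6; c_2 = 6; q_2 = 2; t_2 = 2.5; a_3 = 3; b_3 = 8.5; c_3 = 7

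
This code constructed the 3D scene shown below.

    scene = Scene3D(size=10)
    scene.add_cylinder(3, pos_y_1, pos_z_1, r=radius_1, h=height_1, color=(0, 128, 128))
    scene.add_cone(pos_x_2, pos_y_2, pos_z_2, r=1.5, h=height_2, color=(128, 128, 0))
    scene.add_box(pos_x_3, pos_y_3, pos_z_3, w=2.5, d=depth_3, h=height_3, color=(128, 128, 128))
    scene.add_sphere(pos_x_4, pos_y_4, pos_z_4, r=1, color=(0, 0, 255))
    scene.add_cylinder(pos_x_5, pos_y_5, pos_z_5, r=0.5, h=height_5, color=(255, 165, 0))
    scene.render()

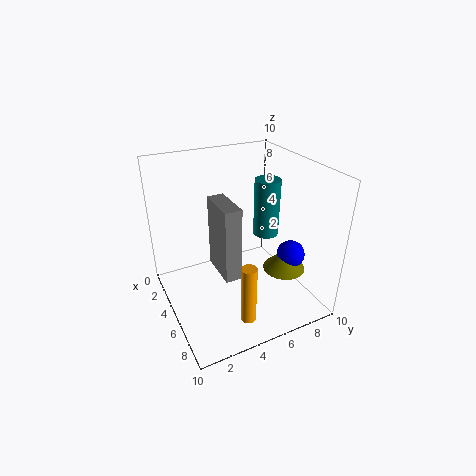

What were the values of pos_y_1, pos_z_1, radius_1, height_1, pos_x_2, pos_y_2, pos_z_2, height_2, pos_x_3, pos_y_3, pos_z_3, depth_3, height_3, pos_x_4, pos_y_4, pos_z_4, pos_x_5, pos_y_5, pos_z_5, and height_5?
pos_y_1 = 8.5, pos_z_1 = 3.5, radius_1 = 1, height_1 = 4.5, pos_x_2 = 6.5, pos_y_2 = 8, pos_z_2 = 2.5, height_2 = 1.5, pos_x_3 = 6, pos_y_3 = 2.5, pos_z_3 = 4.5, depth_3 = 1, height_3 = 4.5, pos_x_4 = 6.5, pos_y_4 = 8.5, pos_z_4 = 3.5, pos_x_5 = 8.5, pos_y_5 = 4, pos_z_5 = 1, height_5 = 4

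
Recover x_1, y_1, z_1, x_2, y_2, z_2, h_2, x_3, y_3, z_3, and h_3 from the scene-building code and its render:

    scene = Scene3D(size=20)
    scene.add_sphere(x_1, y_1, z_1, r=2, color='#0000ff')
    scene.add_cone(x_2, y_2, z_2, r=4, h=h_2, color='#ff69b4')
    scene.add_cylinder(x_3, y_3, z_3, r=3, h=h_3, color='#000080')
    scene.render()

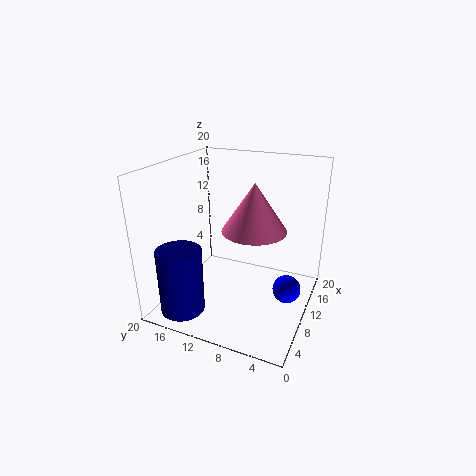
x_1 = 11.5, y_1 = 3, z_1 = 2.5, x_2 = 7, y_2 = 6.5, z_2 = 13, h_2 = 6, x_3 = 3.5, y_3 = 15.5, z_3 = 1, h_3 = 9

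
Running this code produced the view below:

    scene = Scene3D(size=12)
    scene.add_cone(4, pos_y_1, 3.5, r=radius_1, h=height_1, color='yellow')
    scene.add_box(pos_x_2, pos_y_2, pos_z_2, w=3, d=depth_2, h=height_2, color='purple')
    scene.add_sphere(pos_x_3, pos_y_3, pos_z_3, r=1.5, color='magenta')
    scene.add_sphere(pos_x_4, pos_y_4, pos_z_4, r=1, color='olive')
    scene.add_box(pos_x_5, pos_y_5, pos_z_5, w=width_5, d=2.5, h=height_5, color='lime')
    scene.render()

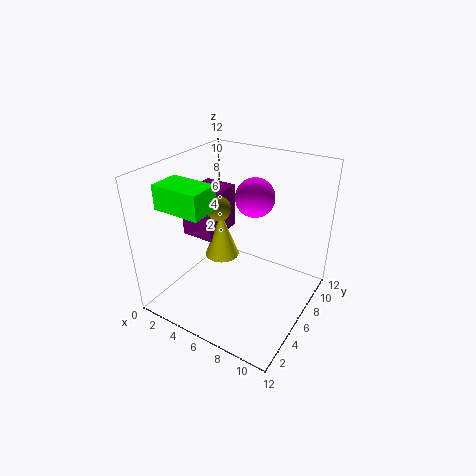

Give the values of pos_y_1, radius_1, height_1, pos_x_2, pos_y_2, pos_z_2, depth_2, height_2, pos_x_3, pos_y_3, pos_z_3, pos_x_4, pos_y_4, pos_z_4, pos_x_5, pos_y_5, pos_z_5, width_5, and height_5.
pos_y_1 = 6.5, radius_1 = 1.5, height_1 = 4, pos_x_2 = 0.5, pos_y_2 = 5.5, pos_z_2 = 5, depth_2 = 4, height_2 = 4, pos_x_3 = 7.5, pos_y_3 = 6, pos_z_3 = 10, pos_x_4 = 4.5, pos_y_4 = 5.5, pos_z_4 = 8.5, pos_x_5 = 1, pos_y_5 = 2, pos_z_5 = 9, width_5 = 4, height_5 = 2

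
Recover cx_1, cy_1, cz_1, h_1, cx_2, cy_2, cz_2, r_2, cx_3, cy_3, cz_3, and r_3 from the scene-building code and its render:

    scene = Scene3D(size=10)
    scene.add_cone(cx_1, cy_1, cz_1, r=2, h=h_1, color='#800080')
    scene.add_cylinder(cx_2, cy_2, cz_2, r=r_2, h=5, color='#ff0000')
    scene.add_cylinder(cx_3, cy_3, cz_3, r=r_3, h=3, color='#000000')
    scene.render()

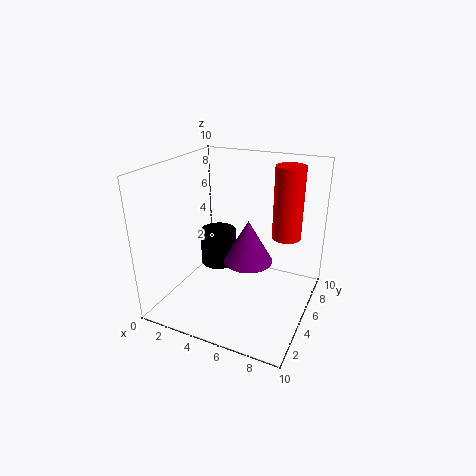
cx_1 = 4.5; cy_1 = 8; cz_1 = 1.5; h_1 = 3.5; cx_2 = 8; cy_2 = 6.5; cz_2 = 5; r_2 = 1; cx_3 = 1.5; cy_3 = 8.5; cz_3 = 0.5; r_3 = 1.5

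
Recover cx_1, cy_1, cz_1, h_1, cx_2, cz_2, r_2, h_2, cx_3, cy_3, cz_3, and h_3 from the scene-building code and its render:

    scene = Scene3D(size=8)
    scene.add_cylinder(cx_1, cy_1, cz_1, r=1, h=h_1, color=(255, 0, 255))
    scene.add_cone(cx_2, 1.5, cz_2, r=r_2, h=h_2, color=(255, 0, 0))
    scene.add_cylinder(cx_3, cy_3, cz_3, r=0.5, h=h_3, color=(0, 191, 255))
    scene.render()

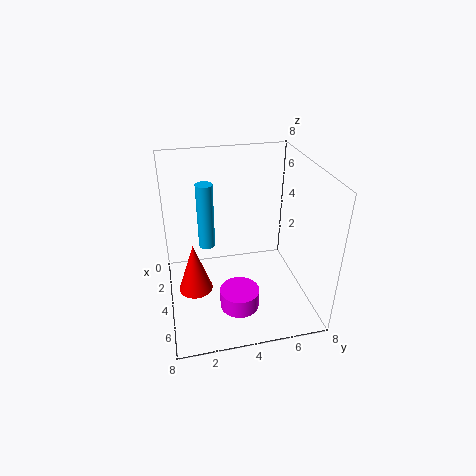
cx_1 = 6.5
cy_1 = 3.5
cz_1 = 1.5
h_1 = 1
cx_2 = 3.5
cz_2 = 0.5
r_2 = 1
h_2 = 3
cx_3 = 2
cy_3 = 2.5
cz_3 = 2.5
h_3 = 4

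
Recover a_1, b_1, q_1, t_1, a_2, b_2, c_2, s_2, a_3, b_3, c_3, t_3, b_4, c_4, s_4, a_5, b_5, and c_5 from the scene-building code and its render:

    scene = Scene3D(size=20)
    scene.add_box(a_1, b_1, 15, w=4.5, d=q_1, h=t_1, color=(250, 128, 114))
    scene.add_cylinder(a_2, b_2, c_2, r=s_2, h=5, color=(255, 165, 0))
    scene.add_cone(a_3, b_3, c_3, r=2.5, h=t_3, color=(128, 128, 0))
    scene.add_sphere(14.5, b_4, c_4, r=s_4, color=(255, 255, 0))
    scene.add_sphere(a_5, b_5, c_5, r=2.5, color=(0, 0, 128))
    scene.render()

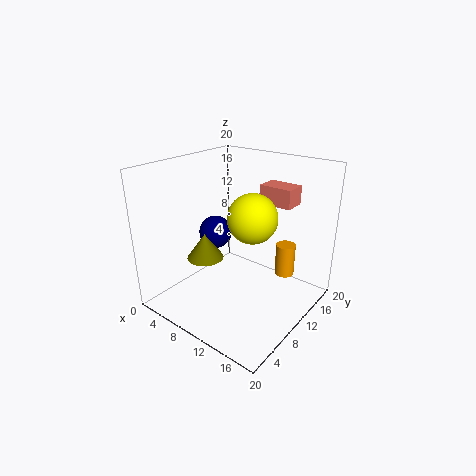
a_1 = 12
b_1 = 12
q_1 = 3
t_1 = 2.5
a_2 = 13.5
b_2 = 17.5
c_2 = 2
s_2 = 1.5
a_3 = 7
b_3 = 6.5
c_3 = 7.5
t_3 = 3.5
b_4 = 7
c_4 = 15
s_4 = 3
a_5 = 4
b_5 = 12
c_5 = 8.5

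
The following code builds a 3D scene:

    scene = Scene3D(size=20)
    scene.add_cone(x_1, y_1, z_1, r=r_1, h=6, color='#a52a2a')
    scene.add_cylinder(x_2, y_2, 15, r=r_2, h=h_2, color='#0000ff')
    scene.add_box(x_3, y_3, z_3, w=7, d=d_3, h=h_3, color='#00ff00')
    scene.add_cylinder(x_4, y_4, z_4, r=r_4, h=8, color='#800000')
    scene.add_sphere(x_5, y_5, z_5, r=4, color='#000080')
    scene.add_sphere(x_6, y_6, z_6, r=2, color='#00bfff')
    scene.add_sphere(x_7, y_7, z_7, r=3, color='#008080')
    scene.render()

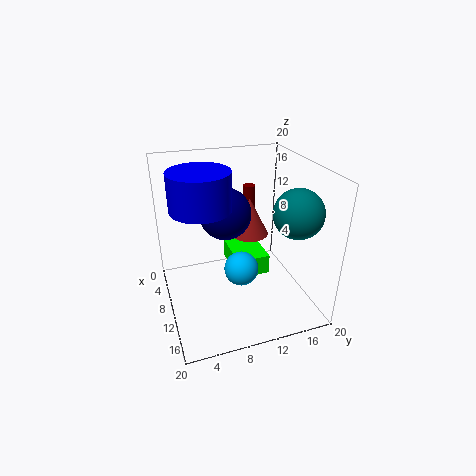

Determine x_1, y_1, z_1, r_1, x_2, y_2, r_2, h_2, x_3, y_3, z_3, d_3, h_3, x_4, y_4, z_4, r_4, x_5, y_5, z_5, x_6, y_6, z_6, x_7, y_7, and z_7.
x_1 = 4; y_1 = 14; z_1 = 7; r_1 = 3; x_2 = 10; y_2 = 5; r_2 = 4; h_2 = 5; x_3 = 3; y_3 = 10; z_3 = 3; d_3 = 5; h_3 = 3; x_4 = 1; y_4 = 15; z_4 = 6; r_4 = 1; x_5 = 4; y_5 = 10; z_5 = 11; x_6 = 17; y_6 = 8; z_6 = 10; x_7 = 17; y_7 = 15; z_7 = 16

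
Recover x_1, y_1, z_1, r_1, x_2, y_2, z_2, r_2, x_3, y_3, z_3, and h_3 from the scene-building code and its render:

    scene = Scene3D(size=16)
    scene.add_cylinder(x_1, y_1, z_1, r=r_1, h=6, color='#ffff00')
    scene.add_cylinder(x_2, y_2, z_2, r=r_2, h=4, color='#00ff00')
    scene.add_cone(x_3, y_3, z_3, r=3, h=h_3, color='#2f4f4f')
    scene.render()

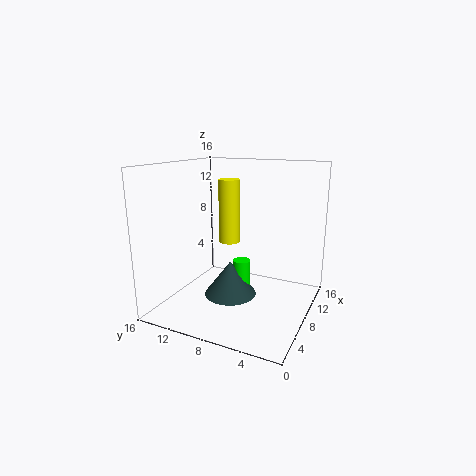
x_1 = 4; y_1 = 7; z_1 = 9; r_1 = 1; x_2 = 9; y_2 = 8; z_2 = 1; r_2 = 1; x_3 = 8; y_3 = 9; z_3 = 1; h_3 = 4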